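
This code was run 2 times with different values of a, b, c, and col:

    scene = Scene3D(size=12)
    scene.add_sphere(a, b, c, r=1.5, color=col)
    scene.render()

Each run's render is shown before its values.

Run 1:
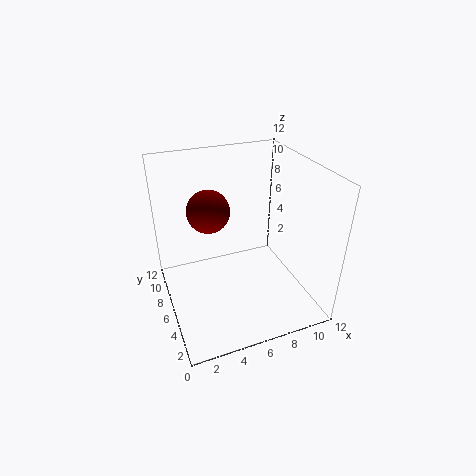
a = 3, b = 4, c = 10, col = 'maroon'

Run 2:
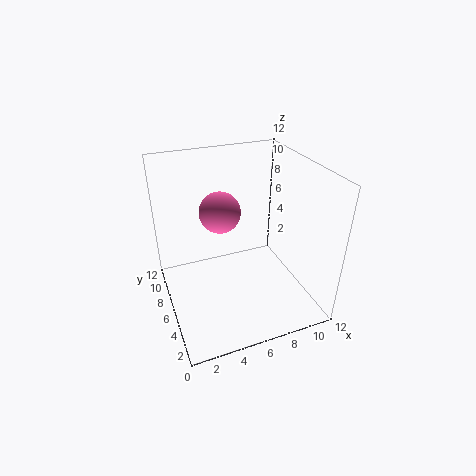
a = 4, b = 4.5, c = 9.5, col = 'hotpink'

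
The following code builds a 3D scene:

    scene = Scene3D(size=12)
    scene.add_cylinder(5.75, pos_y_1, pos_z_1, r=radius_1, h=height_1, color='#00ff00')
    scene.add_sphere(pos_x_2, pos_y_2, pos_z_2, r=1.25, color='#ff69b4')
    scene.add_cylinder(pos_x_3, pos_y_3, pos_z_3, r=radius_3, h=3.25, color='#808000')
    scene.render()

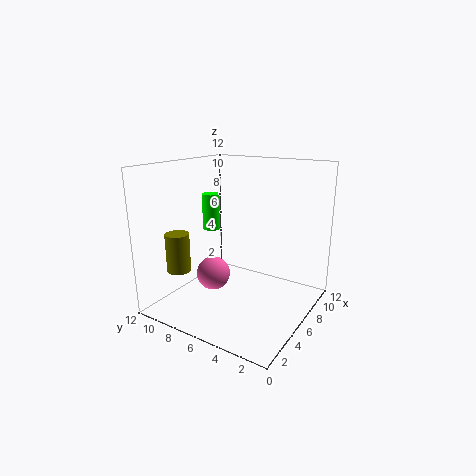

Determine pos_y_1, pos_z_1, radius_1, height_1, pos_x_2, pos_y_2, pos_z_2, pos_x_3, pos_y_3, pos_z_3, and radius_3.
pos_y_1 = 8.5
pos_z_1 = 6.5
radius_1 = 0.75
height_1 = 3
pos_x_2 = 2.5
pos_y_2 = 6
pos_z_2 = 4.25
pos_x_3 = 3
pos_y_3 = 10
pos_z_3 = 3.25
radius_3 = 1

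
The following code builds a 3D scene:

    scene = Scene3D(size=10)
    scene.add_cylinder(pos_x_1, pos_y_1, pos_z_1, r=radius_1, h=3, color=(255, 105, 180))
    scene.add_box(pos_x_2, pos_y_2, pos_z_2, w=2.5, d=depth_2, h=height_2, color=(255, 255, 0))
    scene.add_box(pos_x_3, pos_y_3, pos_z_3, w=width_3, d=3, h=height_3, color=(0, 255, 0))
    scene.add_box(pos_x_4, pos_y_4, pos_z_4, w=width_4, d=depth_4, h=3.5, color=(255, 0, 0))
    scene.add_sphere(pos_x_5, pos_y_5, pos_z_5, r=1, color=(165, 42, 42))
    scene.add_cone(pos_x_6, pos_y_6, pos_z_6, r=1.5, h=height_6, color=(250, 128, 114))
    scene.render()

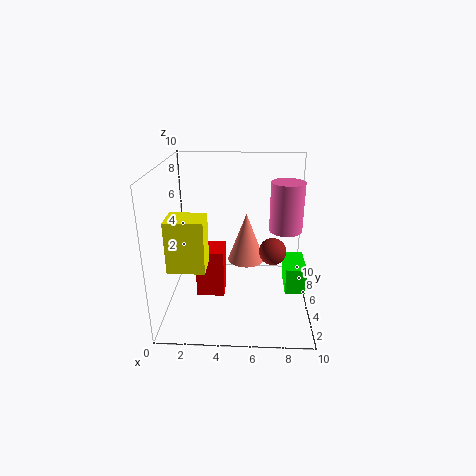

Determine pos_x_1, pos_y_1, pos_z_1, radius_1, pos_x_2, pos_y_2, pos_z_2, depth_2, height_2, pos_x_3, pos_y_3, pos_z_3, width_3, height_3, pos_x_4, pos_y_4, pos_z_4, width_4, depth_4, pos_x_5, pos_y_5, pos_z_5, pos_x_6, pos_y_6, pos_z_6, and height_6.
pos_x_1 = 8; pos_y_1 = 3; pos_z_1 = 6.5; radius_1 = 1; pos_x_2 = 0.5; pos_y_2 = 2.5; pos_z_2 = 3.5; depth_2 = 2; height_2 = 3.5; pos_x_3 = 8.5; pos_y_3 = 5; pos_z_3 = 0.5; width_3 = 1.5; height_3 = 2; pos_x_4 = 2; pos_y_4 = 4.5; pos_z_4 = 0.5; width_4 = 2; depth_4 = 2; pos_x_5 = 7.5; pos_y_5 = 6; pos_z_5 = 3.5; pos_x_6 = 5.5; pos_y_6 = 8.5; pos_z_6 = 1.5; height_6 = 4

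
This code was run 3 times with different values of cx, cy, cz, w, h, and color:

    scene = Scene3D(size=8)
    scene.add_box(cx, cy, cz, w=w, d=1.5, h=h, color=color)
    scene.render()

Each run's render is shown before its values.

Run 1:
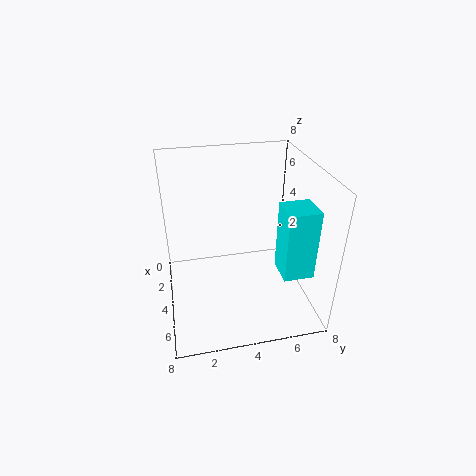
cx = 6; cy = 5.5; cz = 3.5; w = 1.5; h = 3.5; color = 'cyan'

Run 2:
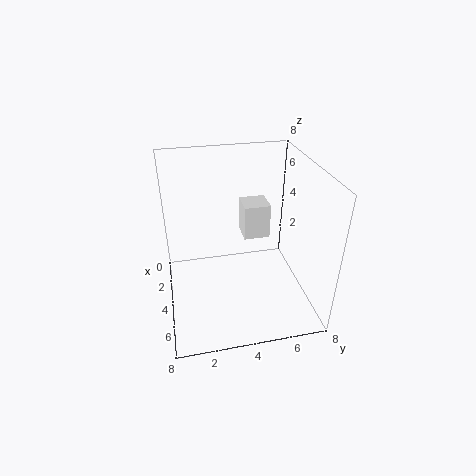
cx = 2; cy = 4.5; cz = 3.5; w = 1.5; h = 2; color = 'white'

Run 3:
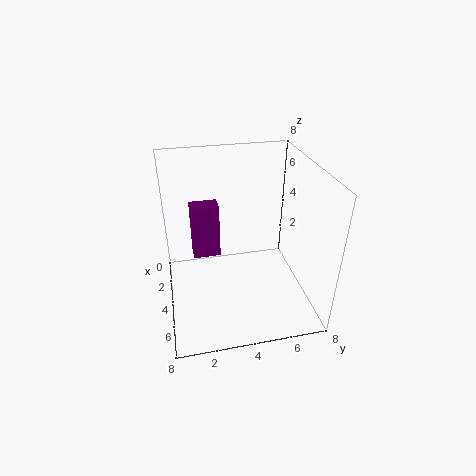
cx = 3; cy = 1.5; cz = 3; w = 1; h = 3; color = 'purple'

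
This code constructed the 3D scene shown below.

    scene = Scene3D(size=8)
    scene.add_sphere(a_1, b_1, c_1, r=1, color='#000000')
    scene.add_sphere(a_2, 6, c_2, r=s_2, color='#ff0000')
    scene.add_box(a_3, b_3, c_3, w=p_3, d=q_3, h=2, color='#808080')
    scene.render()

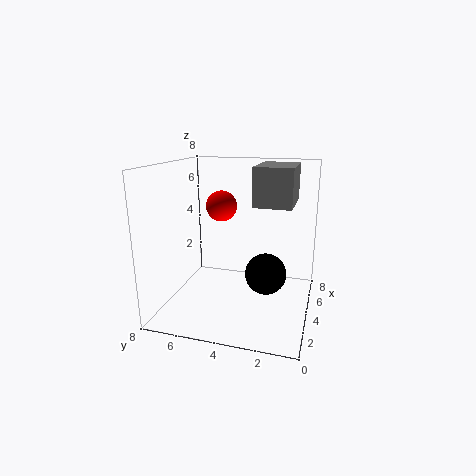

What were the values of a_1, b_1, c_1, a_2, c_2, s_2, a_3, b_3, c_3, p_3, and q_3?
a_1 = 2
b_1 = 2
c_1 = 3
a_2 = 7
c_2 = 5
s_2 = 1
a_3 = 3
b_3 = 1
c_3 = 6
p_3 = 3
q_3 = 2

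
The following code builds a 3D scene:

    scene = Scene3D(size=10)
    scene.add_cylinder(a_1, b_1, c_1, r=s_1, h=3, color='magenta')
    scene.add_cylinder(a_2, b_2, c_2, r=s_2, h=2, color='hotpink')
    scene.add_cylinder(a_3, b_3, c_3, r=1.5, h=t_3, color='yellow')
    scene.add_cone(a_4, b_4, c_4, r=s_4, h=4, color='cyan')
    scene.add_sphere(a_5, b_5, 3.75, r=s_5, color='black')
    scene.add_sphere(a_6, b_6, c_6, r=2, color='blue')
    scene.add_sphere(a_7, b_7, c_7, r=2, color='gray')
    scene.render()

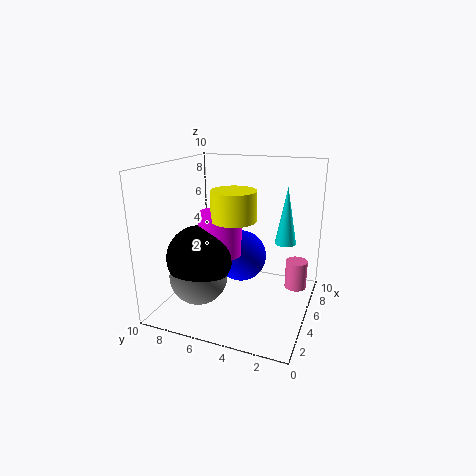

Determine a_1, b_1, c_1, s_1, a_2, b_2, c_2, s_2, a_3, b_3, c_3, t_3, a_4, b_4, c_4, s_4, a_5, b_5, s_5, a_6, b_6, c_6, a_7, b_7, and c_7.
a_1 = 4.75, b_1 = 6.25, c_1 = 3.75, s_1 = 1.5, a_2 = 6, b_2 = 1, c_2 = 1.5, s_2 = 0.75, a_3 = 4.25, b_3 = 5, c_3 = 6.5, t_3 = 2, a_4 = 6.5, b_4 = 2, c_4 = 4.5, s_4 = 0.75, a_5 = 3.5, b_5 = 7.25, s_5 = 2.25, a_6 = 7.5, b_6 = 5.75, c_6 = 2.5, a_7 = 3.25, b_7 = 7.25, c_7 = 2.5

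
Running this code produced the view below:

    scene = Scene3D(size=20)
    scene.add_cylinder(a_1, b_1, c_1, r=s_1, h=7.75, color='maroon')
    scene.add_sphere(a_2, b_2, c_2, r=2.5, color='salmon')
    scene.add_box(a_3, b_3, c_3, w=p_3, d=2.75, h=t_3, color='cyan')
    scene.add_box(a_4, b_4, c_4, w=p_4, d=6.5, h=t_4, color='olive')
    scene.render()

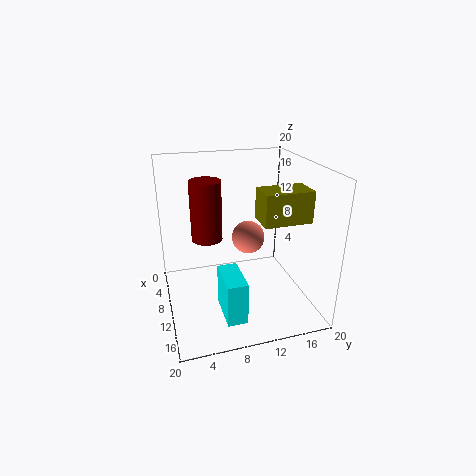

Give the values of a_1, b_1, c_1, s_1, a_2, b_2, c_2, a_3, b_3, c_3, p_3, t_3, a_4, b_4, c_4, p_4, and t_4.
a_1 = 11
b_1 = 5.5
c_1 = 11
s_1 = 2
a_2 = 6.25
b_2 = 12.75
c_2 = 8
a_3 = 10.75
b_3 = 6.75
c_3 = 0.5
p_3 = 5.75
t_3 = 6
a_4 = 10.5
b_4 = 12.25
c_4 = 13
p_4 = 4
t_4 = 4.25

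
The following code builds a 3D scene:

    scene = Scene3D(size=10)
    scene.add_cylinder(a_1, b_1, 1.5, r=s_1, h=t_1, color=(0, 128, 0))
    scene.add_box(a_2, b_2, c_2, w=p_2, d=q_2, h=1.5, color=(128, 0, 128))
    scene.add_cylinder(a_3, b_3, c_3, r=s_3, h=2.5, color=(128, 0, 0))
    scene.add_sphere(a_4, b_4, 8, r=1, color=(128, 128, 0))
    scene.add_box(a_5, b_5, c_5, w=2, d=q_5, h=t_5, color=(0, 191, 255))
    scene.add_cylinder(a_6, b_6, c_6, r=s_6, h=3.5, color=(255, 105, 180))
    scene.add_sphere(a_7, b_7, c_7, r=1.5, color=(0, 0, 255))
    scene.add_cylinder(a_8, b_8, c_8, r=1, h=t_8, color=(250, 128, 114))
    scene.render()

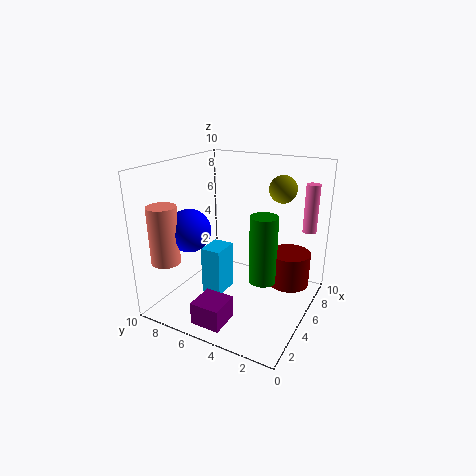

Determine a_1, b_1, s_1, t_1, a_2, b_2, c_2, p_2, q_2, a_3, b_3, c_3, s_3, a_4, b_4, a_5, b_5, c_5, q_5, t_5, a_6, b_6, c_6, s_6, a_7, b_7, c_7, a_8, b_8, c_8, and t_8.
a_1 = 6
b_1 = 3.5
s_1 = 1
t_1 = 5
a_2 = 0.5
b_2 = 4
c_2 = 0.5
p_2 = 2
q_2 = 2
a_3 = 7.5
b_3 = 2
c_3 = 1
s_3 = 1.5
a_4 = 8
b_4 = 3
a_5 = 4
b_5 = 6
c_5 = 0.5
q_5 = 1.5
t_5 = 3.5
a_6 = 8.5
b_6 = 1
c_6 = 5
s_6 = 0.5
a_7 = 3.5
b_7 = 8
c_7 = 5.5
a_8 = 2
b_8 = 9
c_8 = 3.5
t_8 = 4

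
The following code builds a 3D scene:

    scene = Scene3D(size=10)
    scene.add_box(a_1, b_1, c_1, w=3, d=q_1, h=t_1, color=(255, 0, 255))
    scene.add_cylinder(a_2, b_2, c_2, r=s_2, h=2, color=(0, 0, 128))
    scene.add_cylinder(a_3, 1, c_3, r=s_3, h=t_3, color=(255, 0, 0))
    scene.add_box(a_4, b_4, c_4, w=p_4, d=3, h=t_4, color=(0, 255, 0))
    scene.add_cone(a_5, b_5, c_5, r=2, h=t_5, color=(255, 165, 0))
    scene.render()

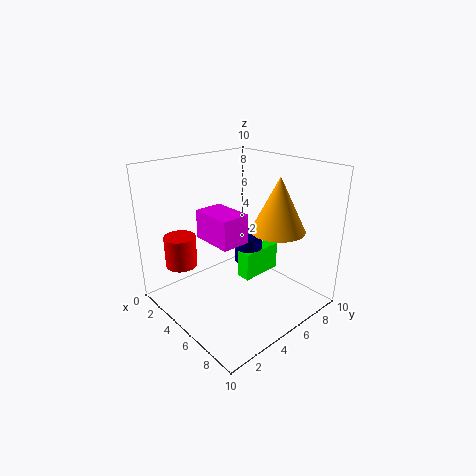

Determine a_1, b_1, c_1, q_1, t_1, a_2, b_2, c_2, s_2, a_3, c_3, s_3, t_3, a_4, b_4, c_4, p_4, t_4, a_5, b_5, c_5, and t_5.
a_1 = 3, b_1 = 3, c_1 = 5, q_1 = 2, t_1 = 2, a_2 = 5, b_2 = 6, c_2 = 3, s_2 = 1, a_3 = 4, c_3 = 4, s_3 = 1, t_3 = 2, a_4 = 5, b_4 = 5, c_4 = 2, p_4 = 1, t_4 = 2, a_5 = 6, b_5 = 8, c_5 = 5, t_5 = 4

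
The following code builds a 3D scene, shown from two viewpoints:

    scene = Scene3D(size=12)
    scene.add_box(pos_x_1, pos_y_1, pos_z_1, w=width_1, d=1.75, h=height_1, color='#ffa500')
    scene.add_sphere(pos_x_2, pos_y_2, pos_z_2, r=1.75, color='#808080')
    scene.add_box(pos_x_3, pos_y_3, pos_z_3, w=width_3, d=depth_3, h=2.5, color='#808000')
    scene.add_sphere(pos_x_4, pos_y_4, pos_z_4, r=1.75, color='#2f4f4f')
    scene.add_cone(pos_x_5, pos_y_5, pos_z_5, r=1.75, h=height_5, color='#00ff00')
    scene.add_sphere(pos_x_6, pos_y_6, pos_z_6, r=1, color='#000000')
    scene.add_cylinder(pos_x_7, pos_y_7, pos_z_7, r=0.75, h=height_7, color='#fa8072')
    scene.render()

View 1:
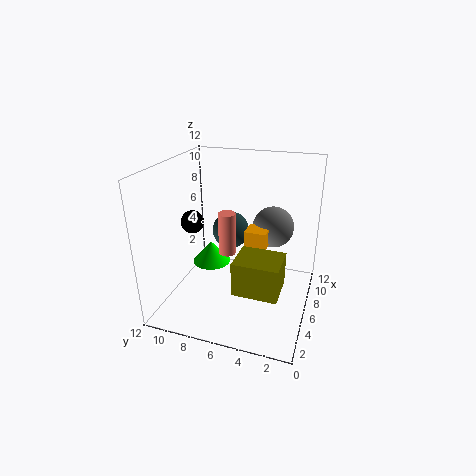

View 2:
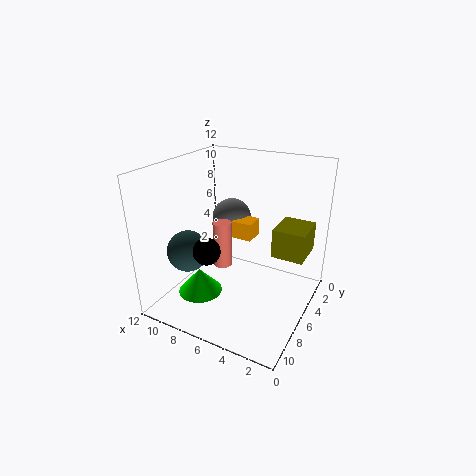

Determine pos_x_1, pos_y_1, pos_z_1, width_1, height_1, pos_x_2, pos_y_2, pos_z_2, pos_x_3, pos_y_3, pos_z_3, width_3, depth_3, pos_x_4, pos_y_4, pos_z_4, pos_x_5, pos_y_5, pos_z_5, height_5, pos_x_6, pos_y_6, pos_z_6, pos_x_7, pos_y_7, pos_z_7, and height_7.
pos_x_1 = 5.25; pos_y_1 = 3.5; pos_z_1 = 5.5; width_1 = 1.75; height_1 = 1.5; pos_x_2 = 8; pos_y_2 = 3.5; pos_z_2 = 6.5; pos_x_3 = 0.75; pos_y_3 = 1.5; pos_z_3 = 4.25; width_3 = 2.75; depth_3 = 3.25; pos_x_4 = 9.75; pos_y_4 = 8; pos_z_4 = 4.75; pos_x_5 = 7.75; pos_y_5 = 9.25; pos_z_5 = 2.25; height_5 = 2; pos_x_6 = 6.25; pos_y_6 = 10.25; pos_z_6 = 6.75; pos_x_7 = 6.75; pos_y_7 = 7.25; pos_z_7 = 4; height_7 = 3.75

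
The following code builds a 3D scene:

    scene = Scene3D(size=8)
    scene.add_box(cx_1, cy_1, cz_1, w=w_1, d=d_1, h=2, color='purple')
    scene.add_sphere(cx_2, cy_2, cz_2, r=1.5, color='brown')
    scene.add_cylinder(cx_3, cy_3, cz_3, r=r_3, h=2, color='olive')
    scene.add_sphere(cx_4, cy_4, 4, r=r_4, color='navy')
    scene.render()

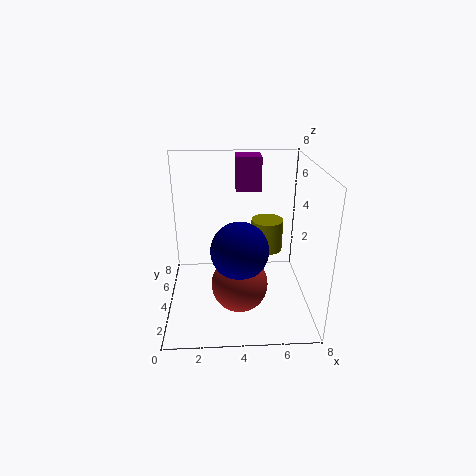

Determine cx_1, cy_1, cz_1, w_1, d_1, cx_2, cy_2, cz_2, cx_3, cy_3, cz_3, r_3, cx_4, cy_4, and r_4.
cx_1 = 4
cy_1 = 6
cz_1 = 6
w_1 = 1.5
d_1 = 1.5
cx_2 = 4
cy_2 = 2.5
cz_2 = 2
cx_3 = 6
cy_3 = 6.5
cz_3 = 2
r_3 = 1
cx_4 = 4
cy_4 = 2.5
r_4 = 1.5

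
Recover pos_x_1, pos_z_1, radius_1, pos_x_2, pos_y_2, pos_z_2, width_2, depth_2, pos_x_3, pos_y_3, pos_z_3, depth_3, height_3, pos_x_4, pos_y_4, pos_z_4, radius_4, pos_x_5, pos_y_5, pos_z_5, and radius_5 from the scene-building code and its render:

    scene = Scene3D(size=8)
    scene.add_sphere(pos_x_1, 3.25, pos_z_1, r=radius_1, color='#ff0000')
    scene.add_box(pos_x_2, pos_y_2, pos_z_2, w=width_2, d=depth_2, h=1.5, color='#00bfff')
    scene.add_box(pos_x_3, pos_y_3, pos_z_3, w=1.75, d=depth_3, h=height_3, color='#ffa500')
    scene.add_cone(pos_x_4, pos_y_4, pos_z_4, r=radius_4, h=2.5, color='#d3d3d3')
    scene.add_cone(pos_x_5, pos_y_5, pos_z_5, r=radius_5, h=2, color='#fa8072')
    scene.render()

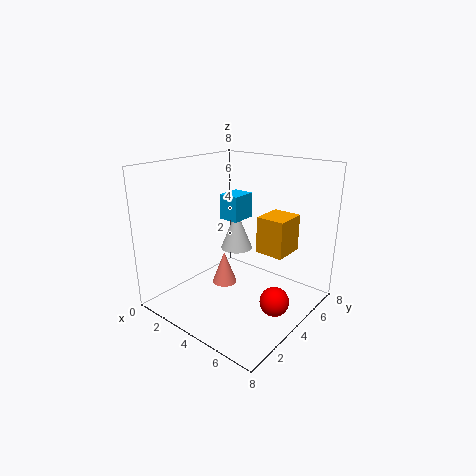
pos_x_1 = 7; pos_z_1 = 1.5; radius_1 = 0.75; pos_x_2 = 2; pos_y_2 = 4.75; pos_z_2 = 4.5; width_2 = 1.25; depth_2 = 1.5; pos_x_3 = 4; pos_y_3 = 5.75; pos_z_3 = 2.5; depth_3 = 2; height_3 = 2.25; pos_x_4 = 2.25; pos_y_4 = 6; pos_z_4 = 2.25; radius_4 = 1; pos_x_5 = 2.5; pos_y_5 = 4.5; pos_z_5 = 0.5; radius_5 = 0.75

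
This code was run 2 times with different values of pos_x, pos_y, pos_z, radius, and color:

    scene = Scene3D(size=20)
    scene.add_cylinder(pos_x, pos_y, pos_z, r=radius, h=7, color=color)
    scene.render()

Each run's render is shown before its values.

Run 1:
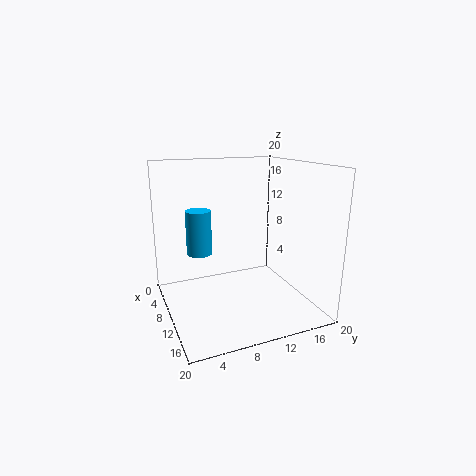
pos_x = 2.5
pos_y = 6.5
pos_z = 5.5
radius = 2
color = 'deepskyblue'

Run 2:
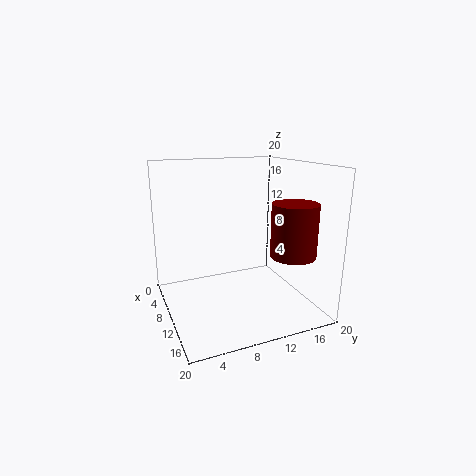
pos_x = 15.5
pos_y = 15.5
pos_z = 8.5
radius = 3
color = 'maroon'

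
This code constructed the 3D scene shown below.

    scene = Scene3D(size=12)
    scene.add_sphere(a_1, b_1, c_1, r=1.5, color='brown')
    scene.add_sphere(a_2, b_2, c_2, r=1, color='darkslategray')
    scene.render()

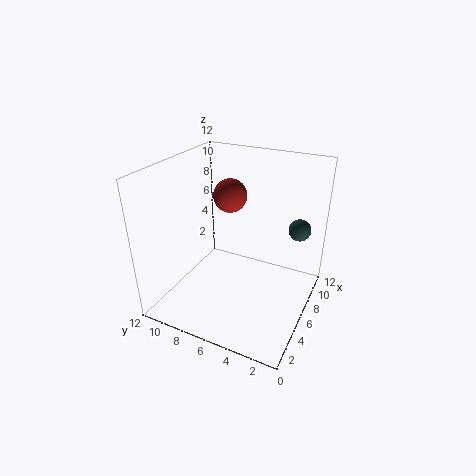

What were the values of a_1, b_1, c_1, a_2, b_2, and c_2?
a_1 = 8.5, b_1 = 8, c_1 = 8.5, a_2 = 10.5, b_2 = 2, c_2 = 5.5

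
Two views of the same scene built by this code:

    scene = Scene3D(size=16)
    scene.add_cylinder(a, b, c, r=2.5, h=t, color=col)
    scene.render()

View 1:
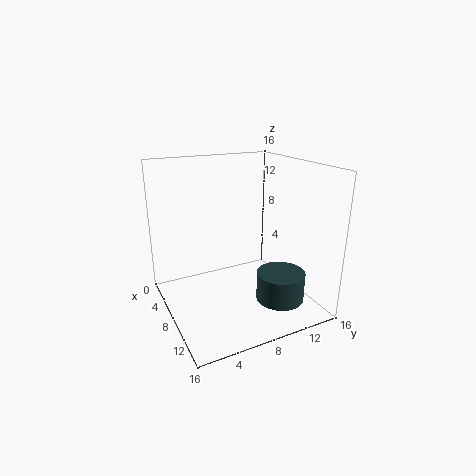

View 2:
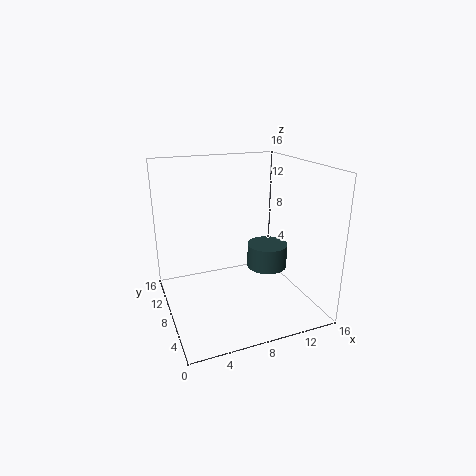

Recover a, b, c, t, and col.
a = 13
b = 10.5
c = 2.5
t = 3
col = 'darkslategray'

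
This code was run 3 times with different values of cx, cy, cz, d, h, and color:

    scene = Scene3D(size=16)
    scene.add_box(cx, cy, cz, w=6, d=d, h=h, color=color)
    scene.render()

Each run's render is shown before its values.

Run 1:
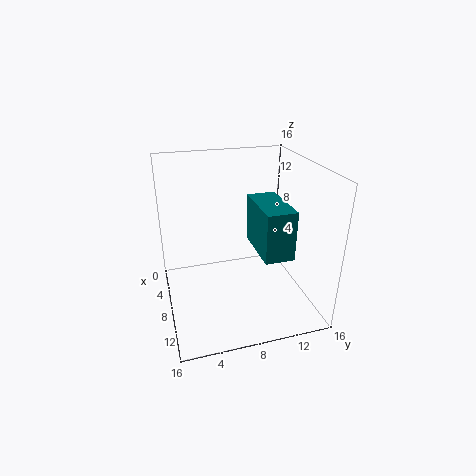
cx = 8, cy = 9, cz = 8, d = 3, h = 5, color = 'teal'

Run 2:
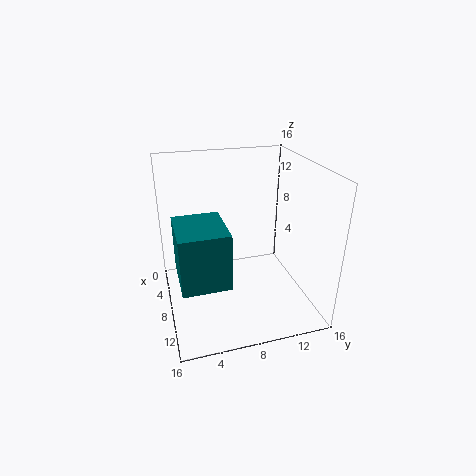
cx = 7, cy = 1, cz = 5, d = 5, h = 6, color = 'teal'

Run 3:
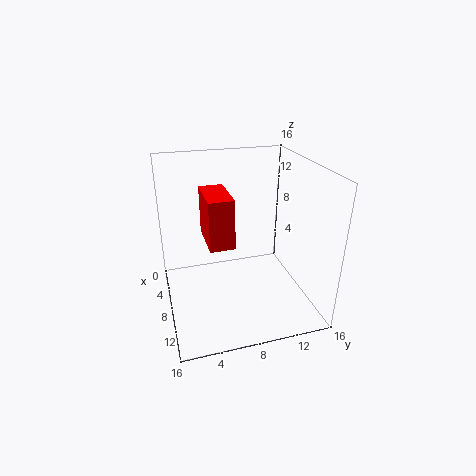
cx = 1, cy = 5, cz = 6, d = 3, h = 6, color = 'red'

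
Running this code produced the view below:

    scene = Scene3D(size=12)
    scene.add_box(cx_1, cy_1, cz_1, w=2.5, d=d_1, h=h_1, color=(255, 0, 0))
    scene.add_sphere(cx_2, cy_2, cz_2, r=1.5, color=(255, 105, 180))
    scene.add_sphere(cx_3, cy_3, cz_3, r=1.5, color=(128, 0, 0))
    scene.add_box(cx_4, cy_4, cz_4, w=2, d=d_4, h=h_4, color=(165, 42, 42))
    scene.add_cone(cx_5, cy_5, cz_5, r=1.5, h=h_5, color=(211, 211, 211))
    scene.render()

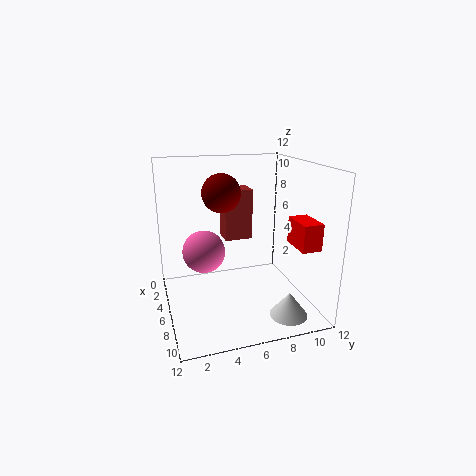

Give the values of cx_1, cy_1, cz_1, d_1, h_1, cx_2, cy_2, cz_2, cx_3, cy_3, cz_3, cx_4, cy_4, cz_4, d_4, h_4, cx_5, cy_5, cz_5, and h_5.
cx_1 = 9, cy_1 = 9, cz_1 = 6.5, d_1 = 1.5, h_1 = 2, cx_2 = 9, cy_2 = 2.5, cz_2 = 6.5, cx_3 = 6.5, cy_3 = 4.5, cz_3 = 10, cx_4 = 2, cy_4 = 5.5, cz_4 = 5, d_4 = 2.5, h_4 = 4.5, cx_5 = 10, cy_5 = 9, cz_5 = 0.5, h_5 = 2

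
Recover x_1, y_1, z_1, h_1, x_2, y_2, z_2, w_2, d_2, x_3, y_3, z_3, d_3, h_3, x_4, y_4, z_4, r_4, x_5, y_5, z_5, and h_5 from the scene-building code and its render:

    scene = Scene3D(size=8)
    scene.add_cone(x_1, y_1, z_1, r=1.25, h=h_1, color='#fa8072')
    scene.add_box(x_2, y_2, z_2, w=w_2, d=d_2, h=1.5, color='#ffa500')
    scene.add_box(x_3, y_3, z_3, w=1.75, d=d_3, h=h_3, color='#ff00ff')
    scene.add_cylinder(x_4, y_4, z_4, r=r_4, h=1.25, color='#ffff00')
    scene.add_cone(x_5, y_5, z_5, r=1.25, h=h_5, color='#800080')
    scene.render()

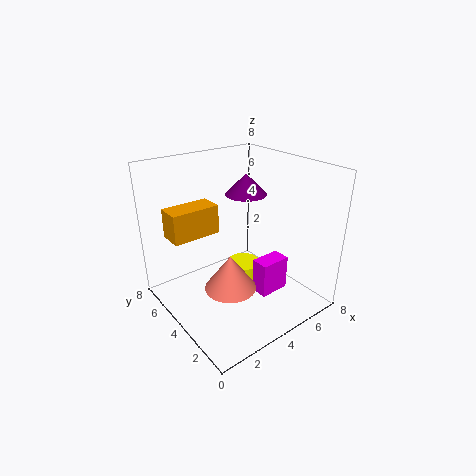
x_1 = 2, y_1 = 2, z_1 = 2.75, h_1 = 1.75, x_2 = 0.25, y_2 = 4, z_2 = 4.75, w_2 = 2.5, d_2 = 1.25, x_3 = 4.5, y_3 = 2.25, z_3 = 0.75, d_3 = 1, h_3 = 2, x_4 = 5, y_4 = 4.75, z_4 = 0.5, r_4 = 1, x_5 = 5.75, y_5 = 5.5, z_5 = 5.75, h_5 = 1.25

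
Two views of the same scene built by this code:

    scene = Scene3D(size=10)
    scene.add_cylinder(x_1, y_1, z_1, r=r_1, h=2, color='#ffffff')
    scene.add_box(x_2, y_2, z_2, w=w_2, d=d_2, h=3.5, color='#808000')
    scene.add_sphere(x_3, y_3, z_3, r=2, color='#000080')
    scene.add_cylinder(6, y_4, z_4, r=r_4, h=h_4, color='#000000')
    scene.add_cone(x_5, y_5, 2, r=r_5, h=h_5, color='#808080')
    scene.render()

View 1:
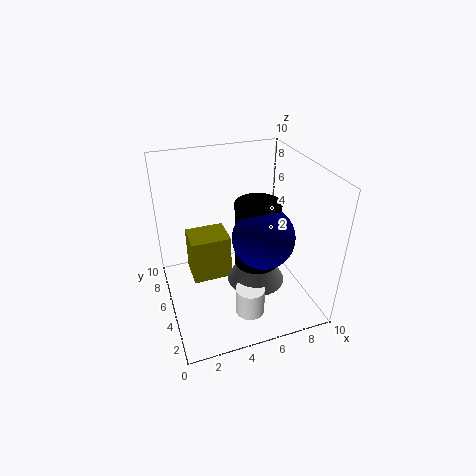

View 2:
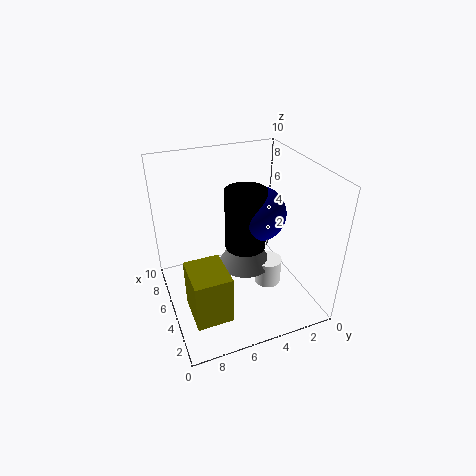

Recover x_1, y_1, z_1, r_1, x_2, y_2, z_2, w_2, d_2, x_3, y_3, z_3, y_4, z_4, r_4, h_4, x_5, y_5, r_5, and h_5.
x_1 = 5
y_1 = 2.5
z_1 = 0.5
r_1 = 1
x_2 = 2
y_2 = 6.5
z_2 = 0.5
w_2 = 3
d_2 = 2.5
x_3 = 6
y_3 = 3
z_3 = 6
y_4 = 4
z_4 = 3.5
r_4 = 1.5
h_4 = 4.5
x_5 = 6
y_5 = 4
r_5 = 2
h_5 = 3.5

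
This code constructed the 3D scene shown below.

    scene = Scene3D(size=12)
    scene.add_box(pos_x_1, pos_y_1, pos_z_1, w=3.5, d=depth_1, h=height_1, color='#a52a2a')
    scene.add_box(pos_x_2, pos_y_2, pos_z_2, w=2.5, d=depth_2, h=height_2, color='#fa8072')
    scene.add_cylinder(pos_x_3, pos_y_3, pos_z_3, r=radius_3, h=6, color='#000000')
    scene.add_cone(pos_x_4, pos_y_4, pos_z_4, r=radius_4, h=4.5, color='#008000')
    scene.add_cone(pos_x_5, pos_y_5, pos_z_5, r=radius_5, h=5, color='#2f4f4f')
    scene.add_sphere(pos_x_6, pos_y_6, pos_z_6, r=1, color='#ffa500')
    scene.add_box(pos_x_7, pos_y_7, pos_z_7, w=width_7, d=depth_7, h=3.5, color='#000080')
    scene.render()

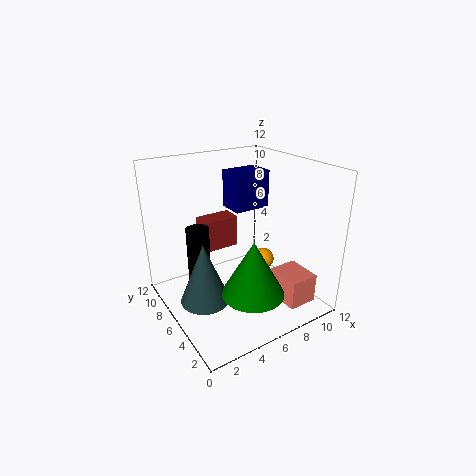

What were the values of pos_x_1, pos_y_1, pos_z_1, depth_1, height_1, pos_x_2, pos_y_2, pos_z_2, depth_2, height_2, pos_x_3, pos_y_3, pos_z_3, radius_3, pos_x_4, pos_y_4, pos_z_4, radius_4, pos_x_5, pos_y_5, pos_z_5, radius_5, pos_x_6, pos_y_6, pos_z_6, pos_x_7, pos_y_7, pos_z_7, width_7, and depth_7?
pos_x_1 = 5, pos_y_1 = 10, pos_z_1 = 3, depth_1 = 2, height_1 = 3, pos_x_2 = 8.5, pos_y_2 = 1.5, pos_z_2 = 0.5, depth_2 = 3, height_2 = 2.5, pos_x_3 = 3.5, pos_y_3 = 8.5, pos_z_3 = 0.5, radius_3 = 1, pos_x_4 = 5.5, pos_y_4 = 3, pos_z_4 = 2.5, radius_4 = 2.5, pos_x_5 = 2.5, pos_y_5 = 5.5, pos_z_5 = 1.5, radius_5 = 2, pos_x_6 = 9.5, pos_y_6 = 7, pos_z_6 = 2.5, pos_x_7 = 7.5, pos_y_7 = 8.5, pos_z_7 = 7, width_7 = 3.5, depth_7 = 2.5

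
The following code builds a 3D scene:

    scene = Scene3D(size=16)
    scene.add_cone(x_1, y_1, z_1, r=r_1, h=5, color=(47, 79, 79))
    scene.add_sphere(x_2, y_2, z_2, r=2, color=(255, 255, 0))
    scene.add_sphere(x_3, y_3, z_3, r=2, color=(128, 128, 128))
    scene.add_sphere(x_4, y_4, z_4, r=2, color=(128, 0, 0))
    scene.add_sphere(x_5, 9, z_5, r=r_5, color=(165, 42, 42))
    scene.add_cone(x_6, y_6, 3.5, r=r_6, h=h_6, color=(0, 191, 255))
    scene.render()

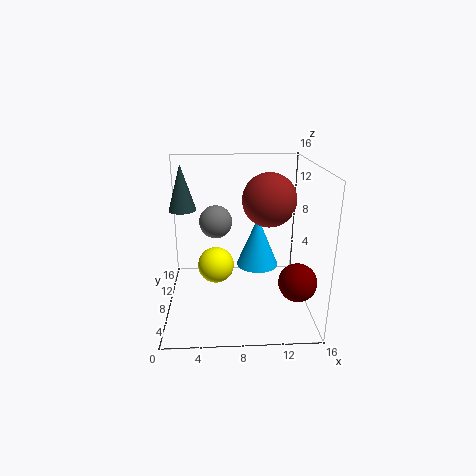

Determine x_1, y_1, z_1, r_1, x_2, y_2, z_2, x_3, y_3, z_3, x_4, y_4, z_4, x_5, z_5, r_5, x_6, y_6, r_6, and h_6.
x_1 = 2; y_1 = 9; z_1 = 11; r_1 = 1.5; x_2 = 5.5; y_2 = 7.5; z_2 = 5; x_3 = 5.5; y_3 = 12; z_3 = 8.5; x_4 = 14; y_4 = 4; z_4 = 4.5; x_5 = 11.5; z_5 = 12; r_5 = 3; x_6 = 10.5; y_6 = 10.5; r_6 = 2.5; h_6 = 6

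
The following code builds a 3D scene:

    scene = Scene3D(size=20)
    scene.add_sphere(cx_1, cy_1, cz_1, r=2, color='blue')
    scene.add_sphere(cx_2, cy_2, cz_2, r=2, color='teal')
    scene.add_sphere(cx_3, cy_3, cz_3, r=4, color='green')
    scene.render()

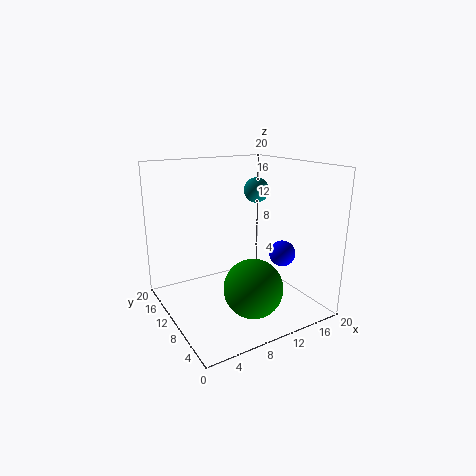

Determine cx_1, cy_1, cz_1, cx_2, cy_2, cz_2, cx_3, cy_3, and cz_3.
cx_1 = 18, cy_1 = 10, cz_1 = 6, cx_2 = 17, cy_2 = 16, cz_2 = 15, cx_3 = 10, cy_3 = 6, cz_3 = 4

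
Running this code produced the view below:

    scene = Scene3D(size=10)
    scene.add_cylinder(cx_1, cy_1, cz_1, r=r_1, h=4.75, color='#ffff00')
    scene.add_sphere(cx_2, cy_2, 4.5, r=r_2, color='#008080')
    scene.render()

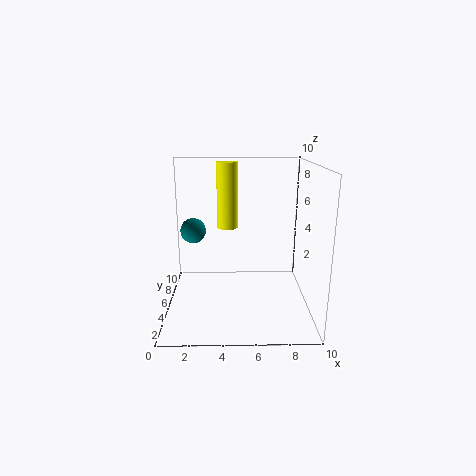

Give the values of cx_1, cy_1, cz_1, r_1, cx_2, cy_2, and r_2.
cx_1 = 4.25, cy_1 = 6.75, cz_1 = 5.25, r_1 = 0.75, cx_2 = 1.5, cy_2 = 8.25, r_2 = 1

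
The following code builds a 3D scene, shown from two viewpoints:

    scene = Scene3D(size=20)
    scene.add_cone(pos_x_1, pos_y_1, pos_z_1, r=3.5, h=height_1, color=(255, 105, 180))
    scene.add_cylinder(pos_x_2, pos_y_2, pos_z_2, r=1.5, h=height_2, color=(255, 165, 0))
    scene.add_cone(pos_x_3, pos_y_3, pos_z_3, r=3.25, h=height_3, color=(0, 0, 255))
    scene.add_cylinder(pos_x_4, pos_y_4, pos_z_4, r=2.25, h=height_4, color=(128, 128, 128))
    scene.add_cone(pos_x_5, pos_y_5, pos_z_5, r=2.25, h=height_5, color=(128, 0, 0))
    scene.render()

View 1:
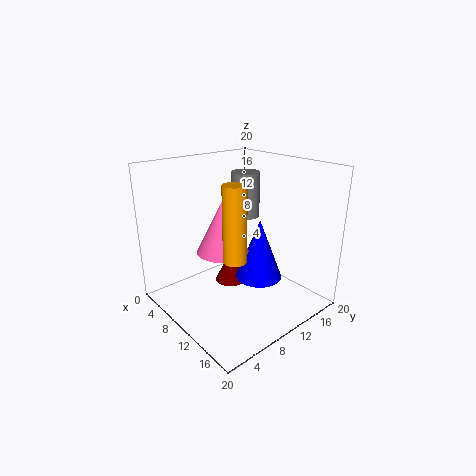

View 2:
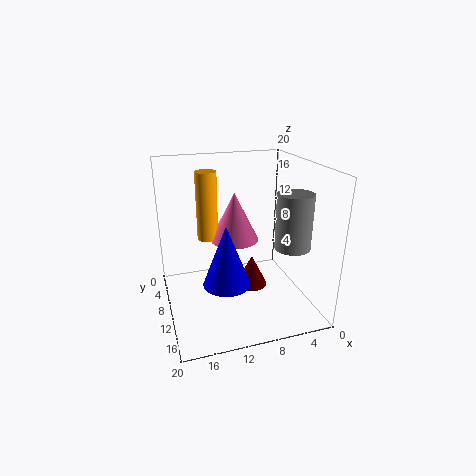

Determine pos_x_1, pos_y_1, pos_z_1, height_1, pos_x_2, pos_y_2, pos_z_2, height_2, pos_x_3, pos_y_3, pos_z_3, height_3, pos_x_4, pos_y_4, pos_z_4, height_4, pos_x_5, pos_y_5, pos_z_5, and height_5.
pos_x_1 = 9.75, pos_y_1 = 7.5, pos_z_1 = 8.75, height_1 = 7, pos_x_2 = 13.5, pos_y_2 = 6.5, pos_z_2 = 9, height_2 = 9.75, pos_x_3 = 12.25, pos_y_3 = 12, pos_z_3 = 4.25, height_3 = 8.5, pos_x_4 = 4.75, pos_y_4 = 16, pos_z_4 = 10.5, height_4 = 7, pos_x_5 = 8, pos_y_5 = 10.25, pos_z_5 = 2.5, height_5 = 4.5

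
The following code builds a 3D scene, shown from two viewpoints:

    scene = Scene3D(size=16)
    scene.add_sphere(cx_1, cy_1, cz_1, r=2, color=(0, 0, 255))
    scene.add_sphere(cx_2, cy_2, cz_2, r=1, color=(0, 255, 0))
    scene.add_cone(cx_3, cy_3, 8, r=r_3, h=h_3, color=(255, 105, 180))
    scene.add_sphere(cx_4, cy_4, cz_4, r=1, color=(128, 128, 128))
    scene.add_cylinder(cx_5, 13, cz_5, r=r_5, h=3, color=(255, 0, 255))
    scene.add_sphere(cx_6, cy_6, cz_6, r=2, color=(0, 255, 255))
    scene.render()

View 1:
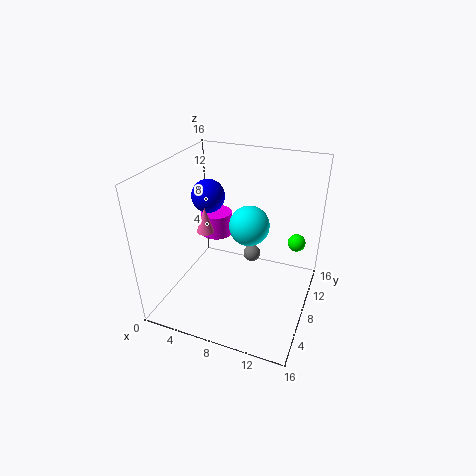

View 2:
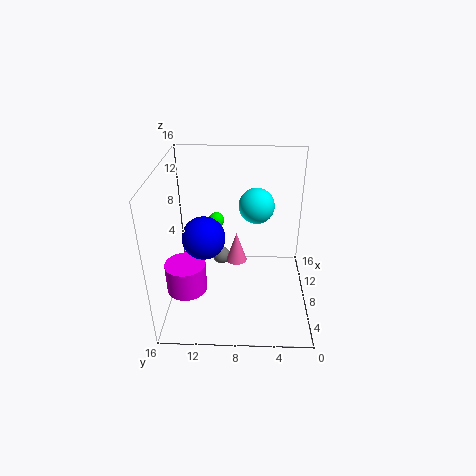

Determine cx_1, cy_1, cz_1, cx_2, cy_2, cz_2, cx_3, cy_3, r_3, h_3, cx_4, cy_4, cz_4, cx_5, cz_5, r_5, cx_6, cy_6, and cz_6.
cx_1 = 3, cy_1 = 11, cz_1 = 11, cx_2 = 14, cy_2 = 11, cz_2 = 7, cx_3 = 4, cy_3 = 8, r_3 = 1, h_3 = 3, cx_4 = 9, cy_4 = 10, cz_4 = 5, cx_5 = 3, cz_5 = 5, r_5 = 2, cx_6 = 10, cy_6 = 6, cz_6 = 11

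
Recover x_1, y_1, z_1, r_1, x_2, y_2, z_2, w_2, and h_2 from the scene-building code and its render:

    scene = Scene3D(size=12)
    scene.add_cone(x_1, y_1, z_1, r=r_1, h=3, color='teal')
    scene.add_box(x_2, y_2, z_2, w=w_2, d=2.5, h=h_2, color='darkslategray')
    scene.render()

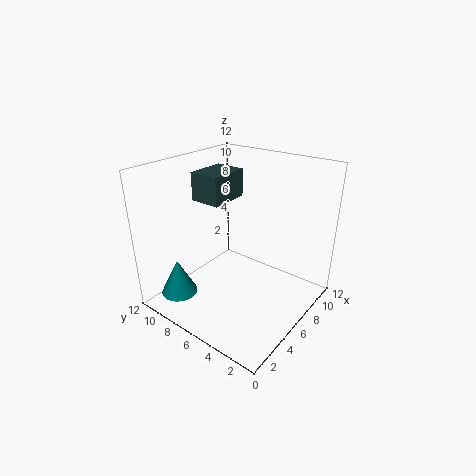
x_1 = 2; y_1 = 9.25; z_1 = 1.5; r_1 = 1.5; x_2 = 4; y_2 = 6.5; z_2 = 9.25; w_2 = 3.25; h_2 = 2.25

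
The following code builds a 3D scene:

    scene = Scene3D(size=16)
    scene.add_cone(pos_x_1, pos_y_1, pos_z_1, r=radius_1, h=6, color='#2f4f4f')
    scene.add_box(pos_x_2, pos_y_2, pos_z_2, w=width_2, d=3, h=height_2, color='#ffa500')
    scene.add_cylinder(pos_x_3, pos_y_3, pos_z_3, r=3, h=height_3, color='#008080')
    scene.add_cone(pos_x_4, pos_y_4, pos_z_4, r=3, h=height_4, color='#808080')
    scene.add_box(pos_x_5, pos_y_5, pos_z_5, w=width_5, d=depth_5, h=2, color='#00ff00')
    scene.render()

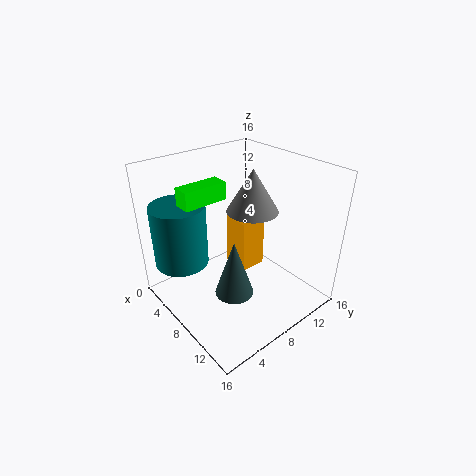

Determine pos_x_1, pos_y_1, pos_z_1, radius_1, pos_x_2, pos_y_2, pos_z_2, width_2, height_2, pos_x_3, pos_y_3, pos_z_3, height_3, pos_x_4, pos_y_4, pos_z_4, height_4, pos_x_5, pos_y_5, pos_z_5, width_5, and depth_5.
pos_x_1 = 11
pos_y_1 = 5
pos_z_1 = 4
radius_1 = 2
pos_x_2 = 6
pos_y_2 = 8
pos_z_2 = 4
width_2 = 3
height_2 = 6
pos_x_3 = 4
pos_y_3 = 3
pos_z_3 = 5
height_3 = 7
pos_x_4 = 7
pos_y_4 = 11
pos_z_4 = 10
height_4 = 5
pos_x_5 = 4
pos_y_5 = 3
pos_z_5 = 12
width_5 = 2
depth_5 = 5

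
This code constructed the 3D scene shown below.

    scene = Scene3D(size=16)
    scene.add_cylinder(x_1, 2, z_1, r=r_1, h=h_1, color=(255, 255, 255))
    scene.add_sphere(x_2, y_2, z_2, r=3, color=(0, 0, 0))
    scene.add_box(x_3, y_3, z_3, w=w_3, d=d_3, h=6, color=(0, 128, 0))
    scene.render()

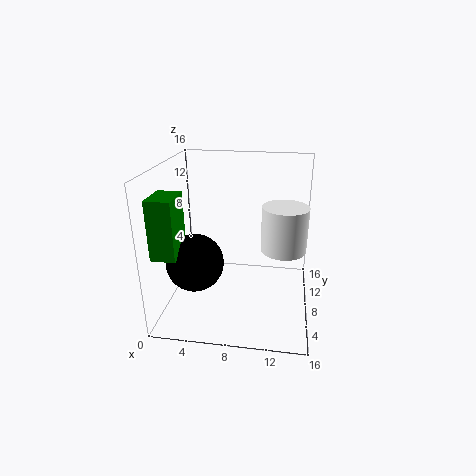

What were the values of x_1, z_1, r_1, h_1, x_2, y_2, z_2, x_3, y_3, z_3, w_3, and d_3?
x_1 = 13; z_1 = 10; r_1 = 2; h_1 = 4; x_2 = 4; y_2 = 4.5; z_2 = 6.5; x_3 = 0.5; y_3 = 1.5; z_3 = 8; w_3 = 2.5; d_3 = 3.5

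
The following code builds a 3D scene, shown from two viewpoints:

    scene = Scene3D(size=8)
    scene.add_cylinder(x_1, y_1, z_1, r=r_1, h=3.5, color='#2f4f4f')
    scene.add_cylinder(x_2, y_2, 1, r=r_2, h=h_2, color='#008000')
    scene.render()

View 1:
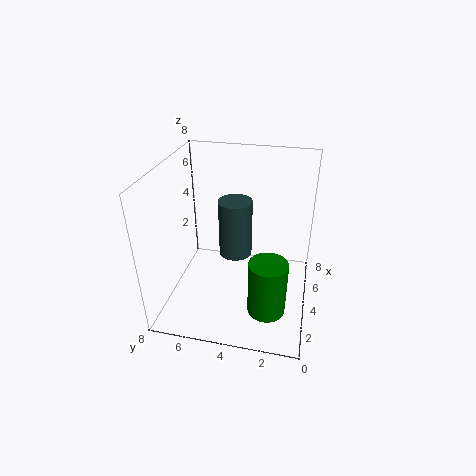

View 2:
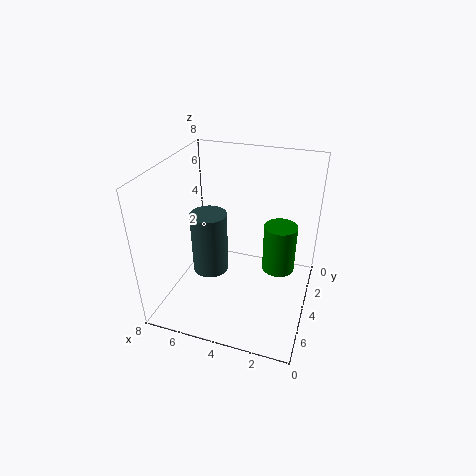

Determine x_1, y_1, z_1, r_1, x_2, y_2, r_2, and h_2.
x_1 = 5.5, y_1 = 4.5, z_1 = 2, r_1 = 1, x_2 = 2, y_2 = 2, r_2 = 1, h_2 = 3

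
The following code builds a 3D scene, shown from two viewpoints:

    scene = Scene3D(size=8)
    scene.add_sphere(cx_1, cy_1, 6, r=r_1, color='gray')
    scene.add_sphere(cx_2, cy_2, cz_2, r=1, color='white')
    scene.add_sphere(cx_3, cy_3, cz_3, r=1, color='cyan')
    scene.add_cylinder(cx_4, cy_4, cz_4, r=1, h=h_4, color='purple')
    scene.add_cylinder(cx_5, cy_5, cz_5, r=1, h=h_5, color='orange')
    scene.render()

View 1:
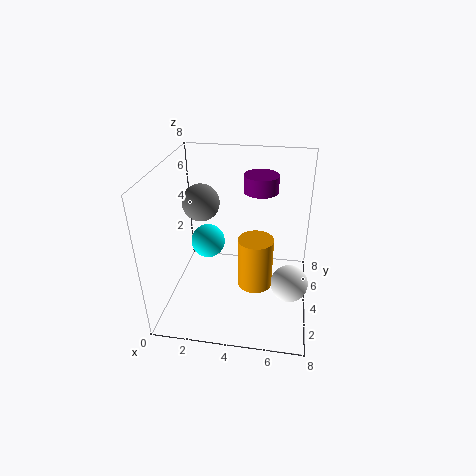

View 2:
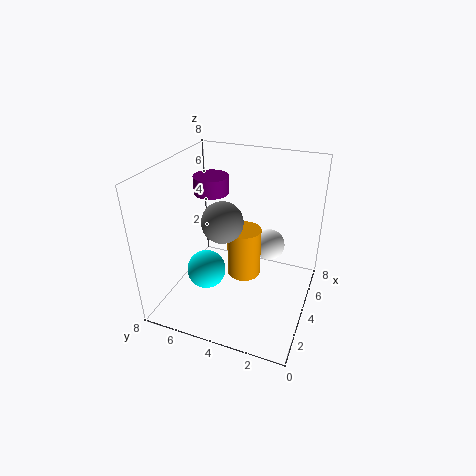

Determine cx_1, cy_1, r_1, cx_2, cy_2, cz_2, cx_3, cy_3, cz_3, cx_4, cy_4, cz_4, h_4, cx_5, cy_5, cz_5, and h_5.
cx_1 = 2
cy_1 = 4
r_1 = 1
cx_2 = 7
cy_2 = 3
cz_2 = 2
cx_3 = 2
cy_3 = 5
cz_3 = 3
cx_4 = 5
cy_4 = 6
cz_4 = 6
h_4 = 1
cx_5 = 5
cy_5 = 4
cz_5 = 1
h_5 = 3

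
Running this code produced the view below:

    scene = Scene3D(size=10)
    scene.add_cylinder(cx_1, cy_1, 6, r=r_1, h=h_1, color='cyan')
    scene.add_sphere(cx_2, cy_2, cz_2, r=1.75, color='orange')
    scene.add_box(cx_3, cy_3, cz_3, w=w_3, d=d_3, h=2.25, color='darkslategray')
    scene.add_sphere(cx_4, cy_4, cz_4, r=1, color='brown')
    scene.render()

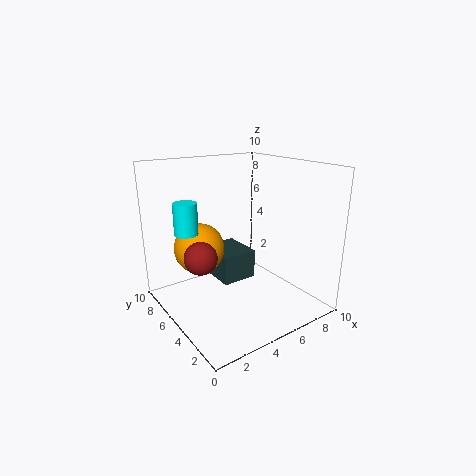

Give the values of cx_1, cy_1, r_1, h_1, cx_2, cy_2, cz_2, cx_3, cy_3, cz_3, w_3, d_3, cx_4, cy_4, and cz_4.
cx_1 = 1.25, cy_1 = 5.25, r_1 = 0.75, h_1 = 2, cx_2 = 2.75, cy_2 = 6.5, cz_2 = 4.25, cx_3 = 4.75, cy_3 = 6.25, cz_3 = 0.75, w_3 = 2.75, d_3 = 3.25, cx_4 = 1.25, cy_4 = 3.5, cz_4 = 5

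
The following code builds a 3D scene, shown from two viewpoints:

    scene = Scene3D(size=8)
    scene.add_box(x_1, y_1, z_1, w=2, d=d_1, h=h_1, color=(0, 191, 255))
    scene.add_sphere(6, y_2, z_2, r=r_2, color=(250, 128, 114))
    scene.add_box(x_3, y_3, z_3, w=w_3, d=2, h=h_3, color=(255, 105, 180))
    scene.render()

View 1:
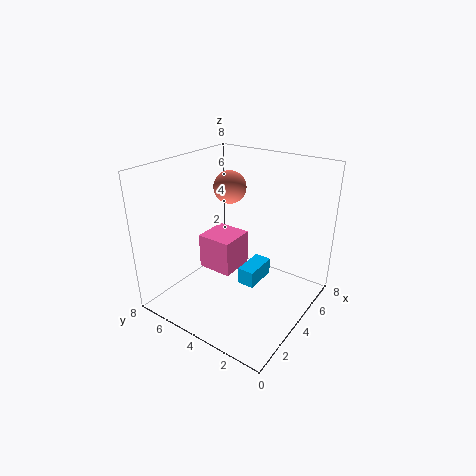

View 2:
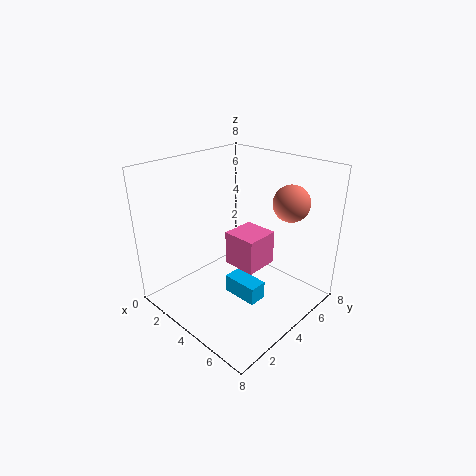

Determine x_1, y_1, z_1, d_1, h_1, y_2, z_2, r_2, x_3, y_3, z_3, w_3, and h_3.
x_1 = 4, y_1 = 3, z_1 = 1, d_1 = 1, h_1 = 1, y_2 = 6, z_2 = 6, r_2 = 1, x_3 = 3, y_3 = 4, z_3 = 2, w_3 = 2, h_3 = 2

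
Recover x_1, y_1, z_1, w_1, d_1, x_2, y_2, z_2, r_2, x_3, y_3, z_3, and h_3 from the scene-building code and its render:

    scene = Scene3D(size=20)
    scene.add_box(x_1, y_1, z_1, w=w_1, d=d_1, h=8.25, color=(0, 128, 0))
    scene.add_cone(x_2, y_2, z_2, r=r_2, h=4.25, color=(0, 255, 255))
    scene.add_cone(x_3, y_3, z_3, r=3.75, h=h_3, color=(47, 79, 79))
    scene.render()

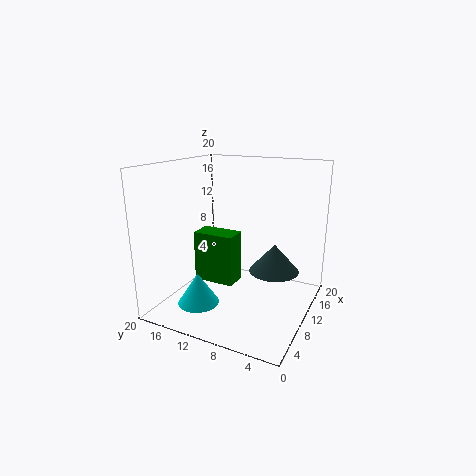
x_1 = 13, y_1 = 12.75, z_1 = 0.25, w_1 = 3.75, d_1 = 6.75, x_2 = 4.5, y_2 = 13.25, z_2 = 2, r_2 = 2.75, x_3 = 14.75, y_3 = 6.25, z_3 = 3.75, h_3 = 4.25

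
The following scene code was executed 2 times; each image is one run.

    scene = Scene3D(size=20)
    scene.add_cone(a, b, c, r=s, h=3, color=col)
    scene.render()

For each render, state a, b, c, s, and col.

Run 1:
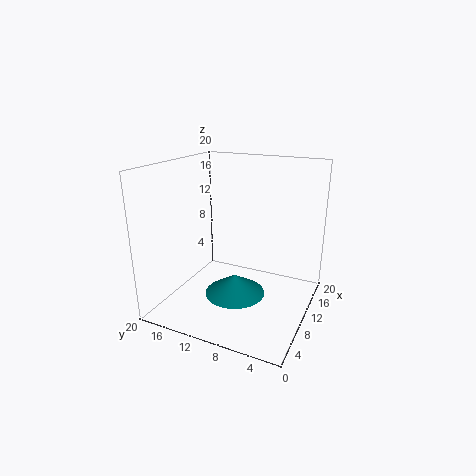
a = 11, b = 11, c = 0.5, s = 4.5, col = 'teal'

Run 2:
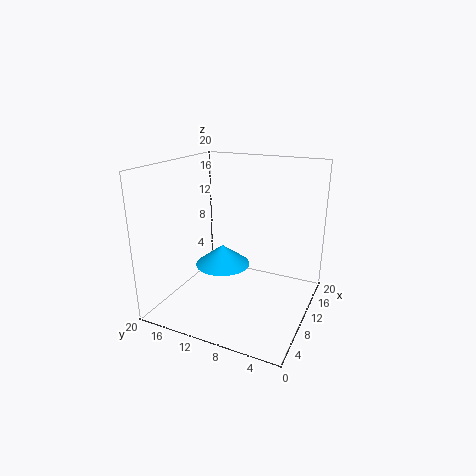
a = 11, b = 13, c = 5, s = 4, col = 'deepskyblue'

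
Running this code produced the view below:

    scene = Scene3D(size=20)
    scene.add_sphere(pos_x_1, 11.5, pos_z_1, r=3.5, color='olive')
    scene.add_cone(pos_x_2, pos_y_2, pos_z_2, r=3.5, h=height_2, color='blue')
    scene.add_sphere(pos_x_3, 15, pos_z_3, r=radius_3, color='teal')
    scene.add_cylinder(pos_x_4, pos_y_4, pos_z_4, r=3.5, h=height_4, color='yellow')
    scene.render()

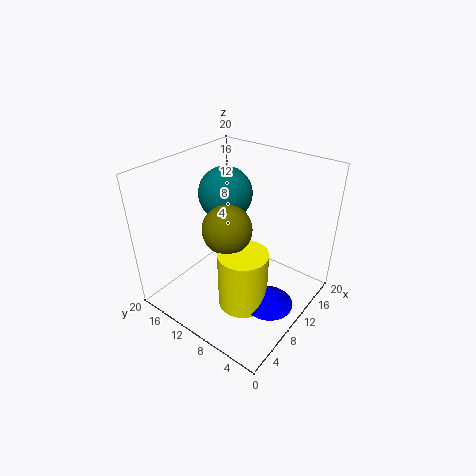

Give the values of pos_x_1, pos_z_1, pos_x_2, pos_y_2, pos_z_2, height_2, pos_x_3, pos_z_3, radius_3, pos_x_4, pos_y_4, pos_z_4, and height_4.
pos_x_1 = 9.5; pos_z_1 = 11; pos_x_2 = 10; pos_y_2 = 4.5; pos_z_2 = 1; height_2 = 3; pos_x_3 = 13.5; pos_z_3 = 14; radius_3 = 4; pos_x_4 = 8.5; pos_y_4 = 8; pos_z_4 = 0.5; height_4 = 8.5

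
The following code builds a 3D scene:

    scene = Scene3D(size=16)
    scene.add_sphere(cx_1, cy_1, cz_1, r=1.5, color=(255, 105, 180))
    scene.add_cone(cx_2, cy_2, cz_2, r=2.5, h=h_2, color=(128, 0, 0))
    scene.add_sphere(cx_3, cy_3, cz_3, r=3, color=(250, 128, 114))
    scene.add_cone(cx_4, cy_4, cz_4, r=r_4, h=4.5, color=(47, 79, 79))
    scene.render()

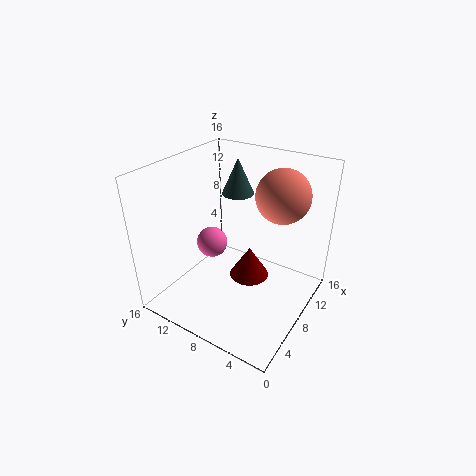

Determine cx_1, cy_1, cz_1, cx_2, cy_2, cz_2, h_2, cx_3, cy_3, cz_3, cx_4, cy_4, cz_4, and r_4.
cx_1 = 4; cy_1 = 8.5; cz_1 = 9.5; cx_2 = 11.5; cy_2 = 8.5; cz_2 = 0.5; h_2 = 4; cx_3 = 11.5; cy_3 = 4.5; cz_3 = 12.5; cx_4 = 13.5; cy_4 = 11.5; cz_4 = 10.5; r_4 = 2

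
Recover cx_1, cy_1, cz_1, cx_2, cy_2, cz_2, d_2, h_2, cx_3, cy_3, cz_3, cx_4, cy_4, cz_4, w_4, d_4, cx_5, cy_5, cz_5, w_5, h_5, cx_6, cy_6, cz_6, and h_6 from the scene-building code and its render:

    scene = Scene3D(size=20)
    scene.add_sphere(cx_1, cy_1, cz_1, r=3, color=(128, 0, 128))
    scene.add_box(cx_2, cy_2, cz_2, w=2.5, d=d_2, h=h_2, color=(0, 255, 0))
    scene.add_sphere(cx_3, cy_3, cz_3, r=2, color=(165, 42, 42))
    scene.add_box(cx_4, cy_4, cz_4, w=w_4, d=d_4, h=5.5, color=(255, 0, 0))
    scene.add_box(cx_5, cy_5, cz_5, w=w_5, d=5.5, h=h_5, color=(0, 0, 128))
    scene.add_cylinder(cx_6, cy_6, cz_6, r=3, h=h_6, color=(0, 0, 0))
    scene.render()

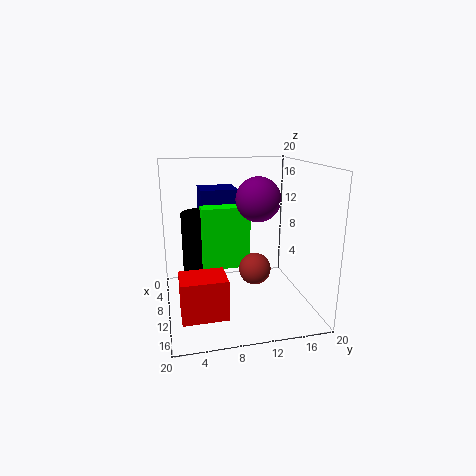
cx_1 = 11, cy_1 = 12.5, cz_1 = 15.5, cx_2 = 8.5, cy_2 = 5, cz_2 = 6, d_2 = 6.5, h_2 = 8.5, cx_3 = 15, cy_3 = 11, cz_3 = 7.5, cx_4 = 11.5, cy_4 = 1.5, cz_4 = 1, w_4 = 4.5, d_4 = 6, cx_5 = 1, cy_5 = 5.5, cz_5 = 10, w_5 = 5, h_5 = 6, cx_6 = 6.5, cy_6 = 5.5, cz_6 = 4.5, h_6 = 8.5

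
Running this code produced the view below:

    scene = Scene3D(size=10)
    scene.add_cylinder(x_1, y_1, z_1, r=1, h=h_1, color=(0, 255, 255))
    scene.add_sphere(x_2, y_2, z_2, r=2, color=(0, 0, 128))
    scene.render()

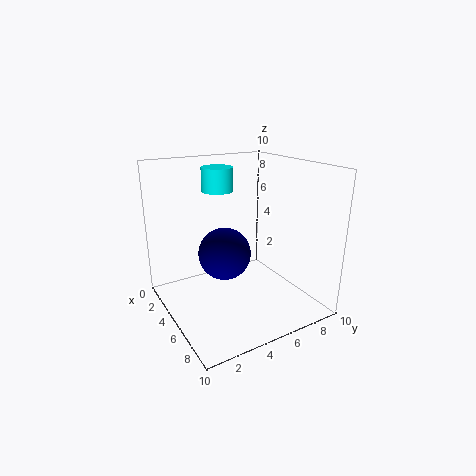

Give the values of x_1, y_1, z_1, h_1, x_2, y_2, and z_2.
x_1 = 5; y_1 = 3.5; z_1 = 8.5; h_1 = 1.5; x_2 = 3; y_2 = 5; z_2 = 3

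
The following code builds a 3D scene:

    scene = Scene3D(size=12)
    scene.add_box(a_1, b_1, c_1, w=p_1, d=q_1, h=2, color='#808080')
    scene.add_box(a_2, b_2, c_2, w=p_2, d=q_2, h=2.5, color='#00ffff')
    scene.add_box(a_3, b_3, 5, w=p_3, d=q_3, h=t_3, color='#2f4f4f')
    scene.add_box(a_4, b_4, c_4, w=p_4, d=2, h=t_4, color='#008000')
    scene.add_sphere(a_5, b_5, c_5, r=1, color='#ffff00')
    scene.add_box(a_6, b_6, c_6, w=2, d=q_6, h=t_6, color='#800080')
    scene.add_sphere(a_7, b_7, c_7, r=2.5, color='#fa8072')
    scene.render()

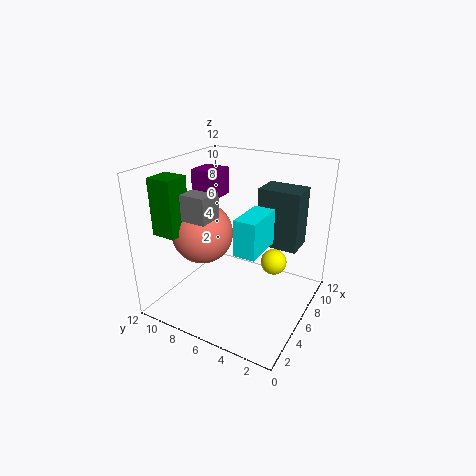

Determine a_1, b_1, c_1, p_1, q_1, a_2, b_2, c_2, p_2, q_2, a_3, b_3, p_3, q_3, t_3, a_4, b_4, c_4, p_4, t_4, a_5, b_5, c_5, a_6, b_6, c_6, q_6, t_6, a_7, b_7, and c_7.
a_1 = 2, b_1 = 6.5, c_1 = 8.5, p_1 = 2, q_1 = 2, a_2 = 1, b_2 = 2, c_2 = 7.5, p_2 = 3, q_2 = 1.5, a_3 = 7.5, b_3 = 1.5, p_3 = 2.5, q_3 = 3.5, t_3 = 5, a_4 = 1.5, b_4 = 9, c_4 = 7, p_4 = 2, t_4 = 4.5, a_5 = 5.5, b_5 = 2.5, c_5 = 5, a_6 = 3.5, b_6 = 6.5, c_6 = 10, q_6 = 2, t_6 = 2, a_7 = 4.5, b_7 = 8.5, c_7 = 6.5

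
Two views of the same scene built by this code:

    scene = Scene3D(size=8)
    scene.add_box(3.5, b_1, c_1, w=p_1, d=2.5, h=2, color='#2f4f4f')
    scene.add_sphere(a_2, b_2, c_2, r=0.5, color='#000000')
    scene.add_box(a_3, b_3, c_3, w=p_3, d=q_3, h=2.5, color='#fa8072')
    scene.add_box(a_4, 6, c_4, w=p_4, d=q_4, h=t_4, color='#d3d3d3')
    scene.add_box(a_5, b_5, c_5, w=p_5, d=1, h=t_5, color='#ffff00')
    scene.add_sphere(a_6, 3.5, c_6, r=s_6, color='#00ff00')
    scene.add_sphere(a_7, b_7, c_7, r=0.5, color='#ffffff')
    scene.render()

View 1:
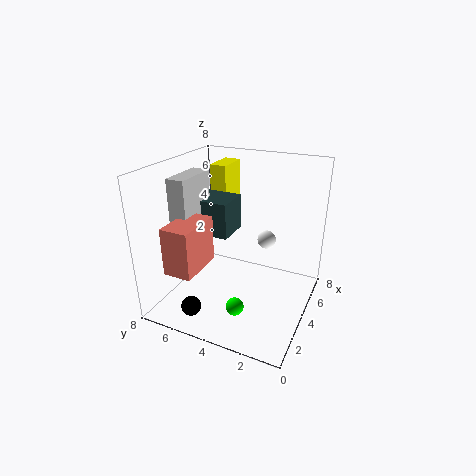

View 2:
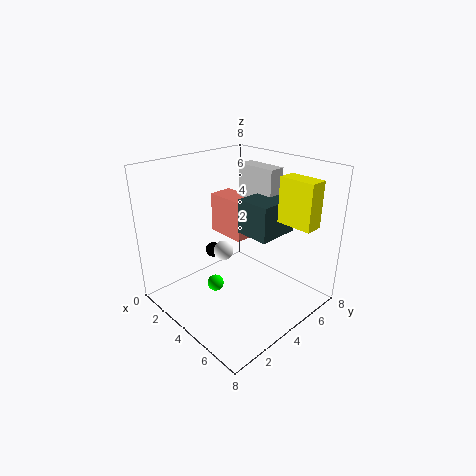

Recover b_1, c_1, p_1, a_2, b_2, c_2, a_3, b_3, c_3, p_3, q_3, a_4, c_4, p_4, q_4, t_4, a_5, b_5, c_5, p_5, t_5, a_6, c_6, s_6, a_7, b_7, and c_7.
b_1 = 4.5, c_1 = 4, p_1 = 2, a_2 = 0.5, b_2 = 5, c_2 = 1.5, a_3 = 0.5, b_3 = 5, c_3 = 3, p_3 = 2.5, q_3 = 1.5, a_4 = 2, c_4 = 4.5, p_4 = 2.5, q_4 = 1, t_4 = 3, a_5 = 5.5, b_5 = 5.5, c_5 = 5, p_5 = 2, t_5 = 2.5, a_6 = 2.5, c_6 = 0.5, s_6 = 0.5, a_7 = 4.5, b_7 = 2.5, c_7 = 4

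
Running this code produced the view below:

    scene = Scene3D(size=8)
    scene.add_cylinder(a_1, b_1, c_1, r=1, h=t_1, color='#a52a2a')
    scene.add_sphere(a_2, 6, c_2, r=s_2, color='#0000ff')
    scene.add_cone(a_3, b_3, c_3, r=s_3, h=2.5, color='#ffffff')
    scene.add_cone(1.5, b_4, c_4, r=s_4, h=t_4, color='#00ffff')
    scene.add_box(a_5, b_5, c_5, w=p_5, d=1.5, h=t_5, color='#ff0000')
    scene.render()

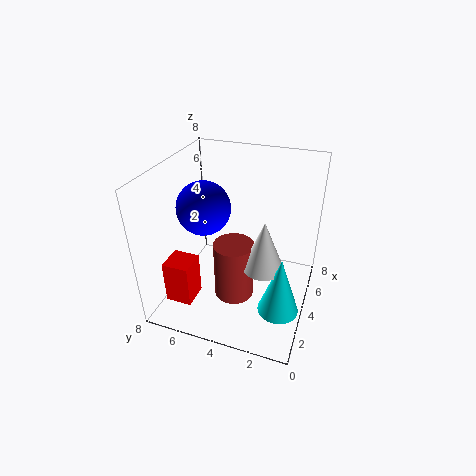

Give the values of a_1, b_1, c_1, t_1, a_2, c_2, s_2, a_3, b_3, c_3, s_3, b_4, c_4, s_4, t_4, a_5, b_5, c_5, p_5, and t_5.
a_1 = 2; b_1 = 3.5; c_1 = 2; t_1 = 3; a_2 = 4; c_2 = 5.5; s_2 = 1.5; a_3 = 2; b_3 = 2; c_3 = 4; s_3 = 1; b_4 = 1; c_4 = 2; s_4 = 1; t_4 = 3; a_5 = 1.5; b_5 = 6; c_5 = 0.5; p_5 = 1.5; t_5 = 2.5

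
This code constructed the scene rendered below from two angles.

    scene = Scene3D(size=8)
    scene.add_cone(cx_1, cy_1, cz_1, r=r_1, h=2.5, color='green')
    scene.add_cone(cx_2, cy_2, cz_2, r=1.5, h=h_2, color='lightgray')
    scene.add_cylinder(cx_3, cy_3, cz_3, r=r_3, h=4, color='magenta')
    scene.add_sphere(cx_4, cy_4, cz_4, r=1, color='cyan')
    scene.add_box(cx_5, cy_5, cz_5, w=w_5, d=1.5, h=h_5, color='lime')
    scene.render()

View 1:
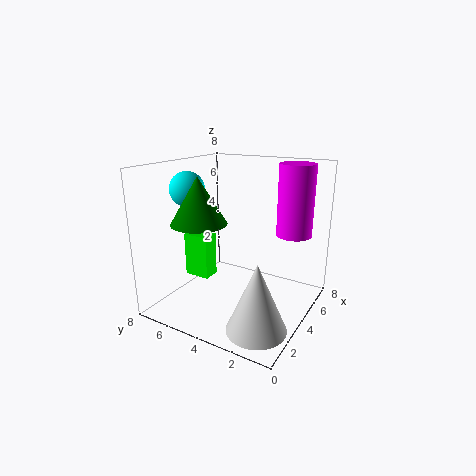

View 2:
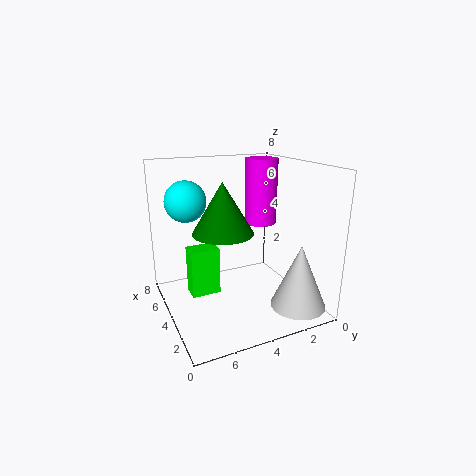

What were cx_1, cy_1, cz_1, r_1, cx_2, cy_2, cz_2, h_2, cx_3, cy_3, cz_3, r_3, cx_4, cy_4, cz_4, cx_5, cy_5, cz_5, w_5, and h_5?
cx_1 = 2.5; cy_1 = 5.5; cz_1 = 5; r_1 = 1.5; cx_2 = 1.5; cy_2 = 1.5; cz_2 = 0.5; h_2 = 3.5; cx_3 = 6; cy_3 = 1.5; cz_3 = 4; r_3 = 1; cx_4 = 3.5; cy_4 = 7; cz_4 = 6.5; cx_5 = 3; cy_5 = 5.5; cz_5 = 1.5; w_5 = 1; h_5 = 2.5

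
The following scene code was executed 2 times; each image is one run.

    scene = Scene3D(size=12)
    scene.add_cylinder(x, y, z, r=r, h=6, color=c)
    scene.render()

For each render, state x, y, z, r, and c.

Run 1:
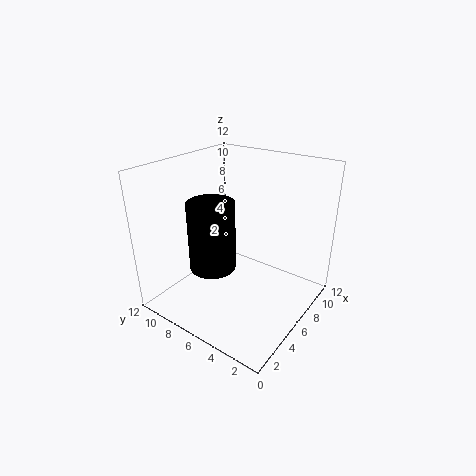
x = 5, y = 8, z = 3, r = 2, c = 'black'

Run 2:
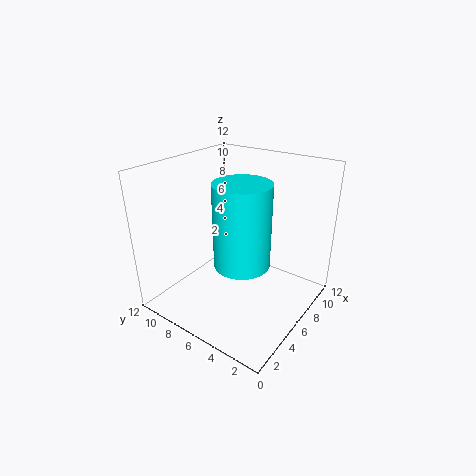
x = 3, y = 3.5, z = 6, r = 2, c = 'cyan'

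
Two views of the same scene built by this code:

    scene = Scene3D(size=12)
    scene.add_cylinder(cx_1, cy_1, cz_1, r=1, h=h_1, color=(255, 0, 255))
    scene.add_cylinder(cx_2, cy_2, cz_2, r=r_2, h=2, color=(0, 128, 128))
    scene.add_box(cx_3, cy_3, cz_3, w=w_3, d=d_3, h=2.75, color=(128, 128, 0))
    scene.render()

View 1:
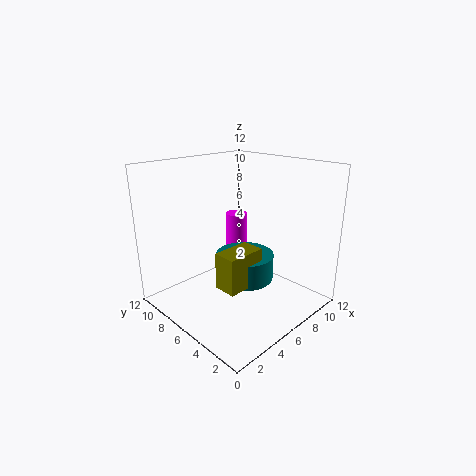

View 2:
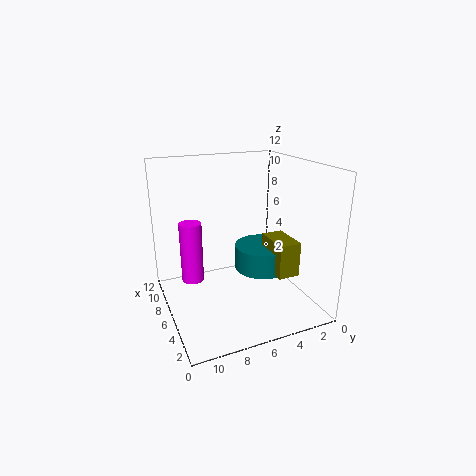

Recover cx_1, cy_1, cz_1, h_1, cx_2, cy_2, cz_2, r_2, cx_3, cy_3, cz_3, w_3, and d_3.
cx_1 = 9, cy_1 = 9.25, cz_1 = 1.25, h_1 = 5.5, cx_2 = 5, cy_2 = 4.25, cz_2 = 3.5, r_2 = 2.25, cx_3 = 2, cy_3 = 2.5, cz_3 = 3.75, w_3 = 3, d_3 = 1.75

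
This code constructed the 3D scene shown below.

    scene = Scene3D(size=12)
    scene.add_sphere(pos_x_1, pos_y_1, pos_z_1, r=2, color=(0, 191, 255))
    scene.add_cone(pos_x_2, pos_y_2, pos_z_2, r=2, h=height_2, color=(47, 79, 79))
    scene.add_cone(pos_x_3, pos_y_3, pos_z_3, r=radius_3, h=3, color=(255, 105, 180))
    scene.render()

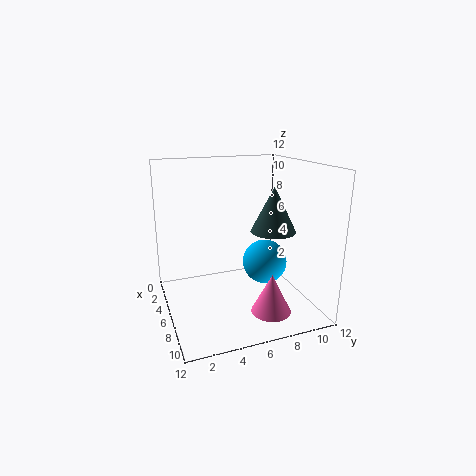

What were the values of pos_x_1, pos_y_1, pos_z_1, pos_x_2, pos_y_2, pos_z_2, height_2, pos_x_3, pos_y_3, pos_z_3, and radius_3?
pos_x_1 = 5, pos_y_1 = 9, pos_z_1 = 3, pos_x_2 = 5.5, pos_y_2 = 9.5, pos_z_2 = 6, height_2 = 4, pos_x_3 = 10.5, pos_y_3 = 7, pos_z_3 = 1.5, radius_3 = 1.5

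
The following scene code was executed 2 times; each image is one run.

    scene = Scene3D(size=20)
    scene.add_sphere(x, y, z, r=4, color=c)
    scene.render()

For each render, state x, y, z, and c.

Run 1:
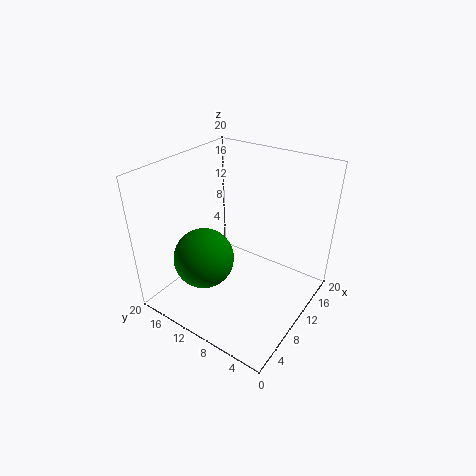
x = 5.25
y = 12.25
z = 8.5
c = 'green'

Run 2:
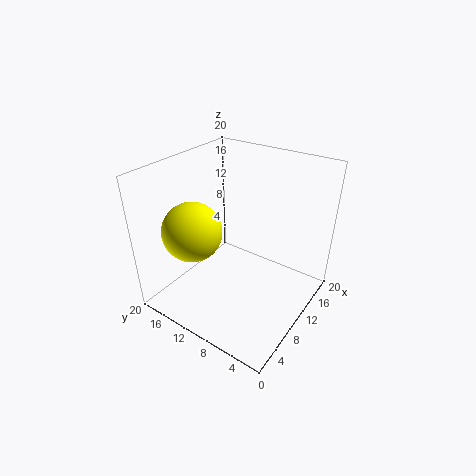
x = 5.5
y = 14.25
z = 11.75
c = 'yellow'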